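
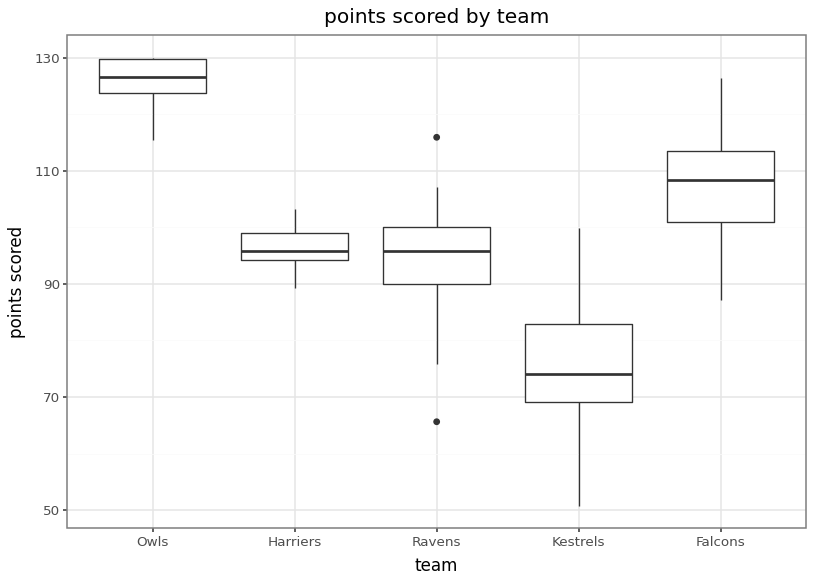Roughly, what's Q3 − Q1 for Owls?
Q3 ≈ 130, Q1 ≈ 125; IQR ≈ 5.

≈ 5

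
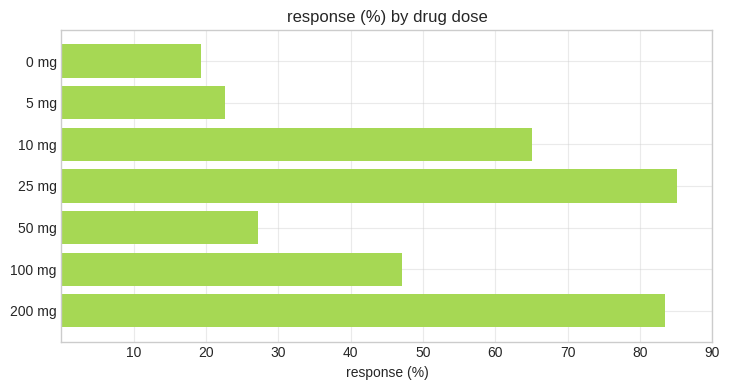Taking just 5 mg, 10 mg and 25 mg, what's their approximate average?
(20 + 70 + 90) / 3 ≈ 60.

≈ 60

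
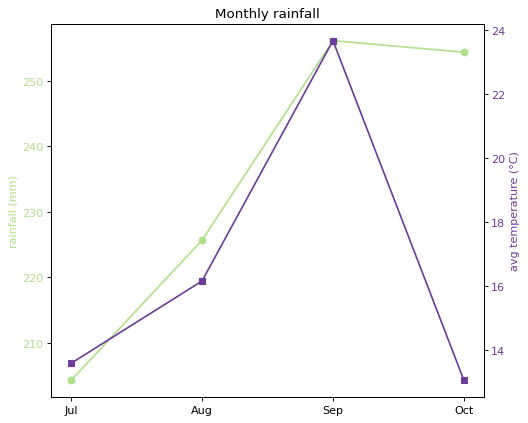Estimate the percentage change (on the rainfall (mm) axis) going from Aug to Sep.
≈ +13.3%

Aug ≈ 225, Sep ≈ 255; (255 − 225) / 225 ≈ +13.3%.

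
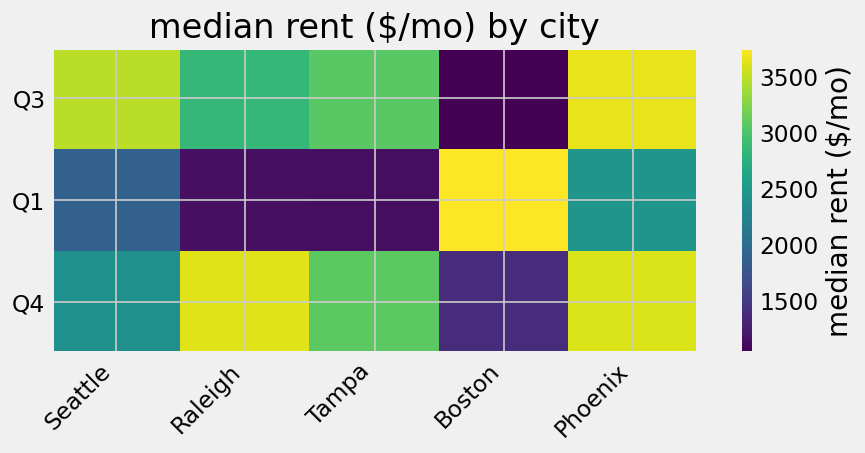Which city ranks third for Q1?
Top 4 for Q1: Boston ≈ 4000, Phoenix ≈ 2500, Seattle ≈ 2000, Raleigh ≈ 1000.

Seattle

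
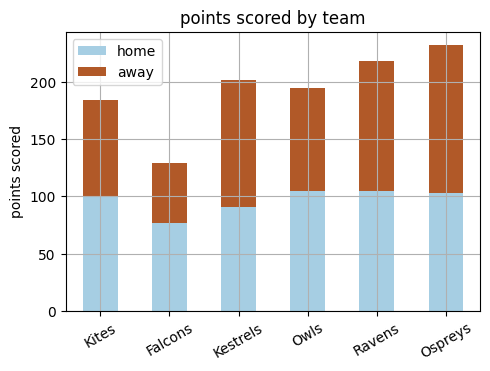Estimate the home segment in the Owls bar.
≈ 100

home top ≈ 100, bottom ≈ 0; segment ≈ 100.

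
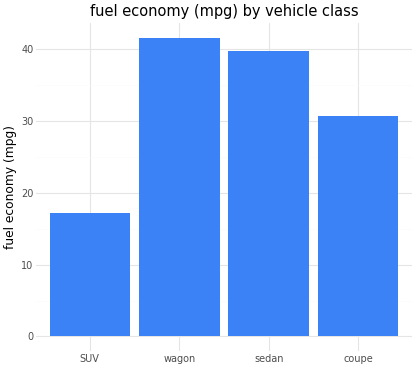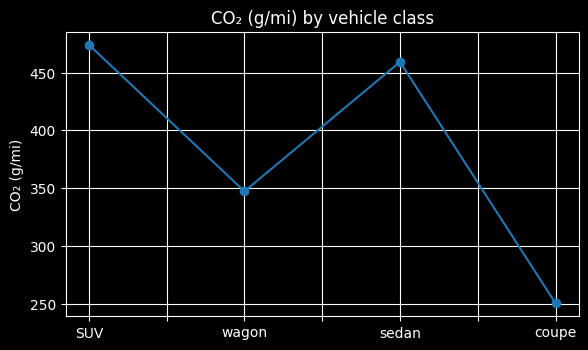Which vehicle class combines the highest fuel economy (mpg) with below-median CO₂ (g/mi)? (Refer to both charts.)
Chart 2 median CO₂ (g/mi) ≈ 400; below-median vehicle classes: wagon, coupe. Among those, wagon has the highest fuel economy (mpg) (≈ 40).

wagon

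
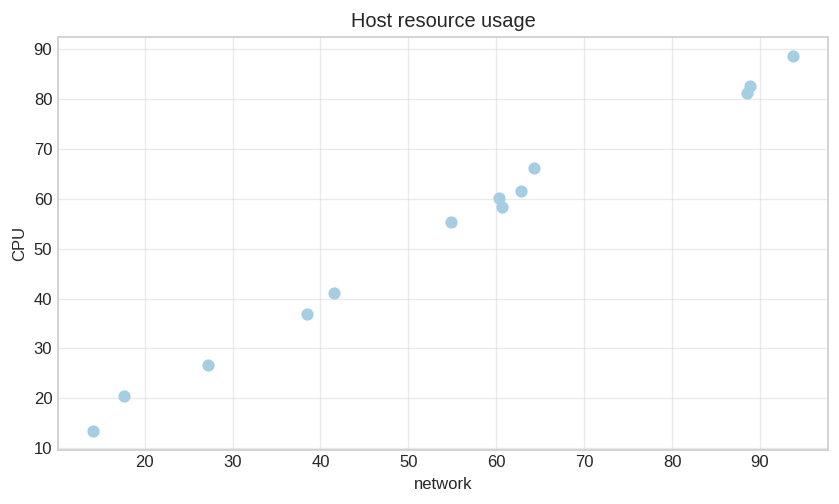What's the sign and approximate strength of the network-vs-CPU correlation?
Points are positively correlated; strong (|r| ≈ 1.0).

positive, strong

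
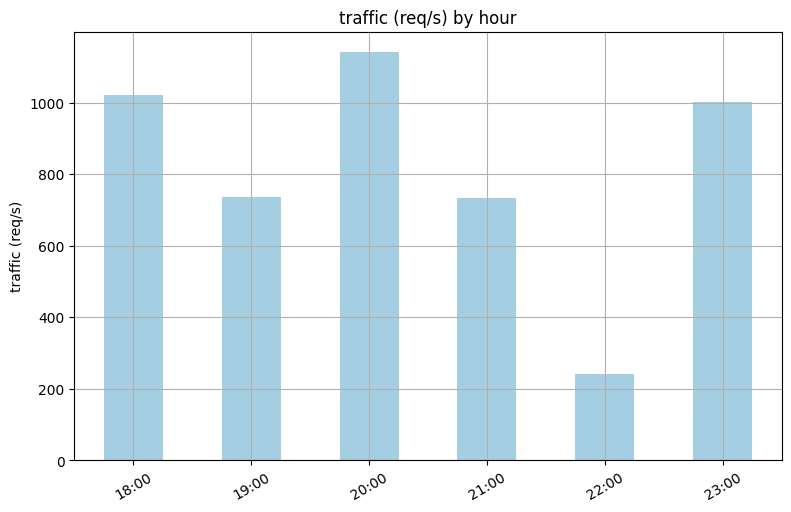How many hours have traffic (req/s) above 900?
Above 900: 18:00, 20:00, 23:00.

3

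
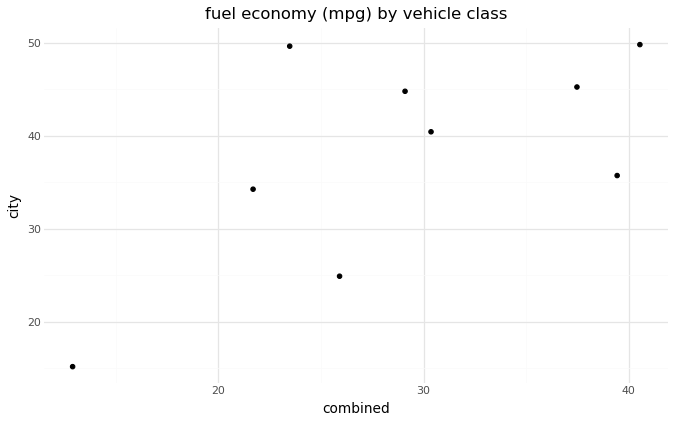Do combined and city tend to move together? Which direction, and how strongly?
Points are positively correlated; moderate (|r| ≈ 0.6).

positive, moderate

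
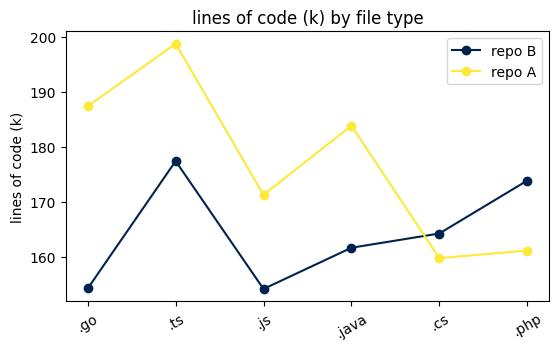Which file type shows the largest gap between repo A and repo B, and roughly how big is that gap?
.go: repo A ≈ 185, repo B ≈ 155 → gap ≈ 30. Next-largest (.java) is only ≈ 25.

.go, ≈ 30 k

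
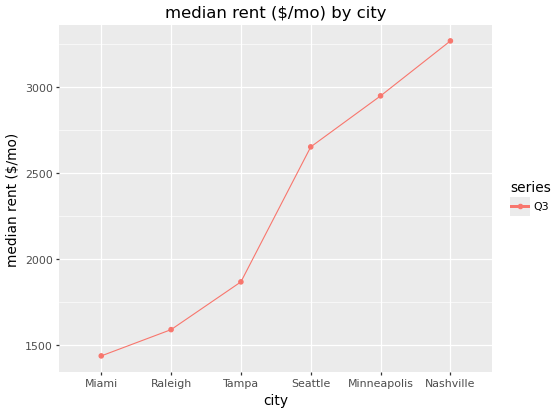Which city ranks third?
Top 4: Nashville ≈ 3200, Minneapolis ≈ 3000, Seattle ≈ 2600, Tampa ≈ 1800.

Seattle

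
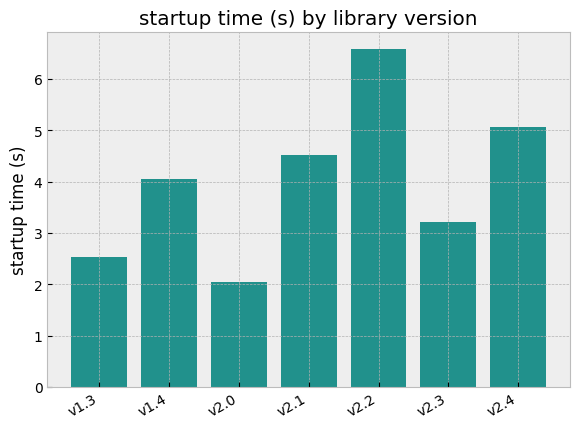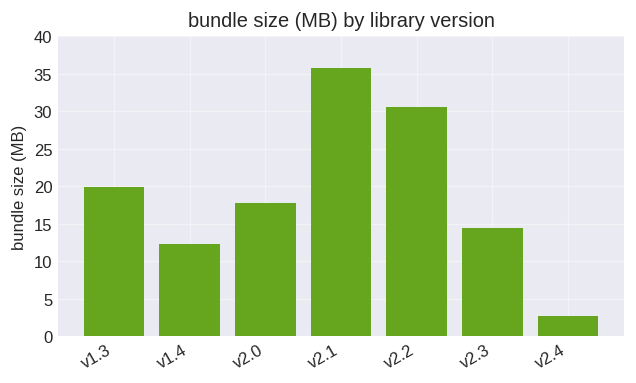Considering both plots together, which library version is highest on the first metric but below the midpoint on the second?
Chart 2 median bundle size (MB) ≈ 20; below-median library versions: v1.4, v2.3, v2.4. Among those, v2.4 has the highest startup time (s) (≈ 5).

v2.4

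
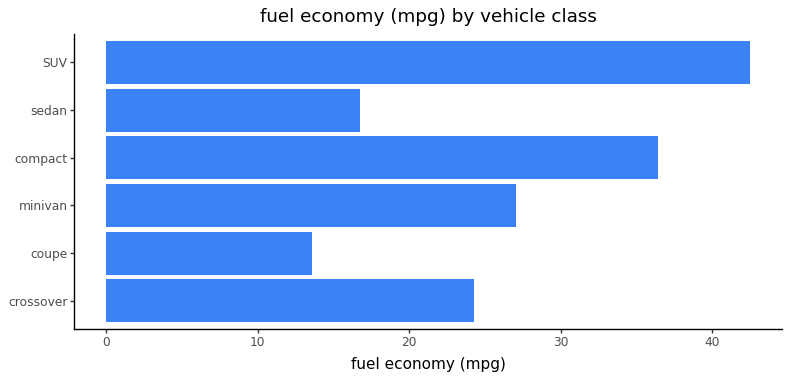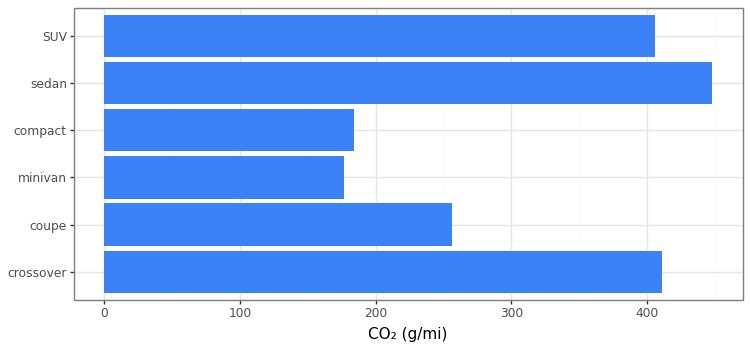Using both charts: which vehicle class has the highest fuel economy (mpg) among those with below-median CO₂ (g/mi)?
compact

Chart 2 median CO₂ (g/mi) ≈ 350; below-median vehicle classes: coupe, minivan, compact. Among those, compact has the highest fuel economy (mpg) (≈ 35).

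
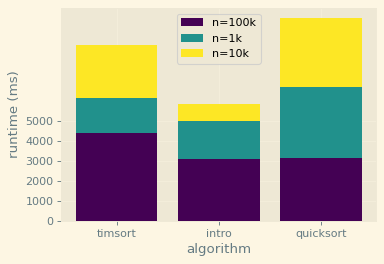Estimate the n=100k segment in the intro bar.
n=100k top ≈ 3000, bottom ≈ 0; segment ≈ 3000.

≈ 3000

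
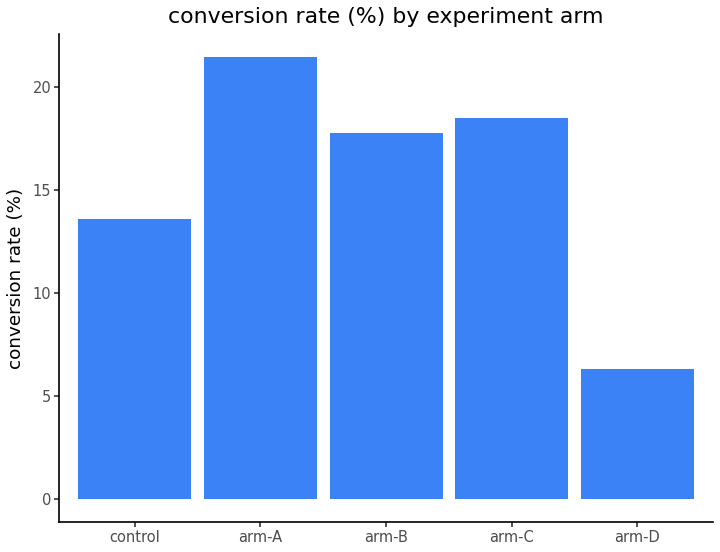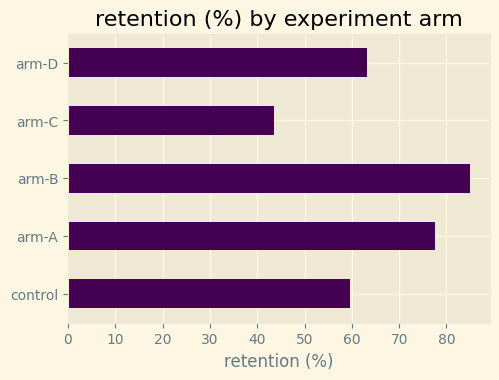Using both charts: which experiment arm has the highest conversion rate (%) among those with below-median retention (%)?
arm-C

Chart 2 median retention (%) ≈ 60; below-median experiment arms: control, arm-C. Among those, arm-C has the highest conversion rate (%) (≈ 18).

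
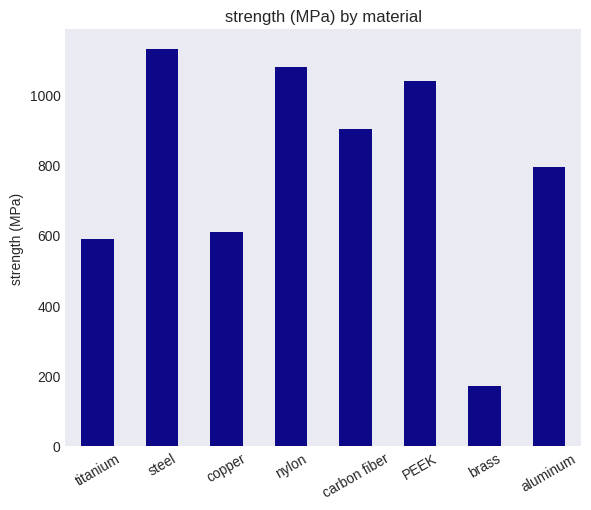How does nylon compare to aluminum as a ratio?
nylon ≈ 1100, aluminum ≈ 800; 1100/800 ≈ 1.38.

≈ 1.38×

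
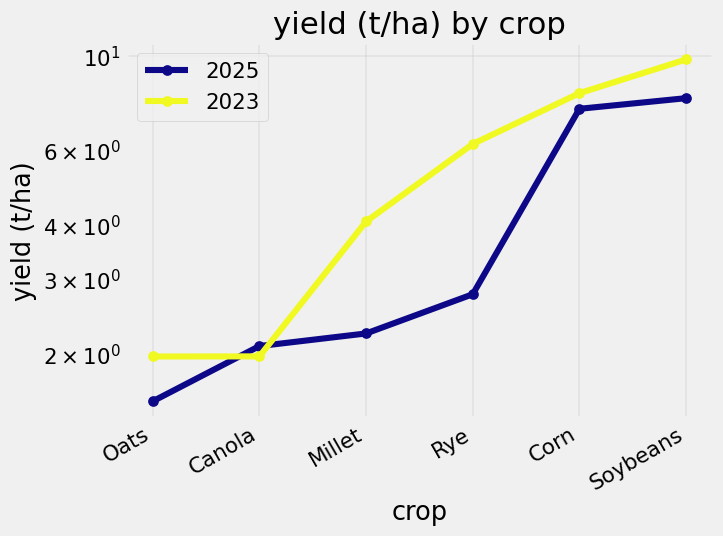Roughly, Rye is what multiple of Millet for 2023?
Rye ≈ 6, Millet ≈ 4; 6/4 ≈ 1.5.

≈ 1.5×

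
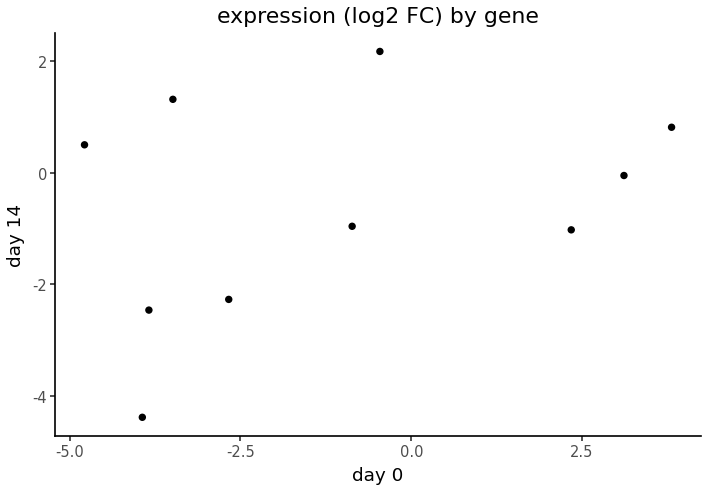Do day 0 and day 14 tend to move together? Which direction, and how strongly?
Points are positively correlated; weak (|r| ≈ 0.3).

positive, weak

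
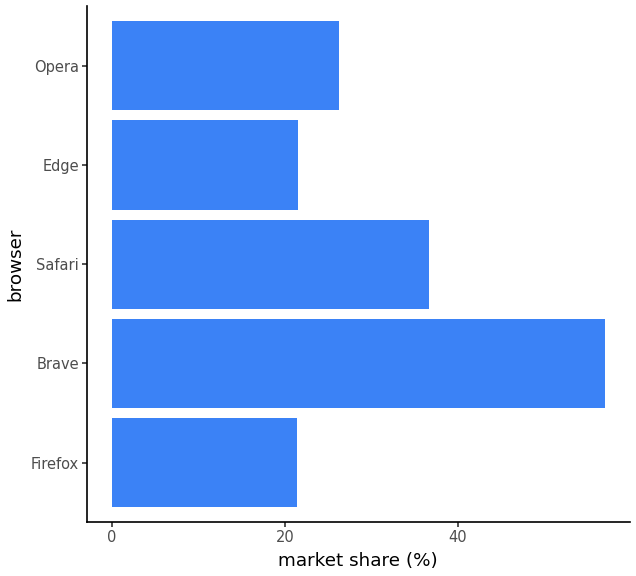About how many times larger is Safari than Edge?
Safari ≈ 35, Edge ≈ 20; 35/20 ≈ 1.75.

≈ 1.75×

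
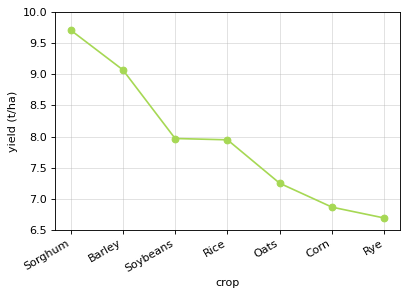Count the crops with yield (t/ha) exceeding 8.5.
2

Above 8.5: Sorghum, Barley.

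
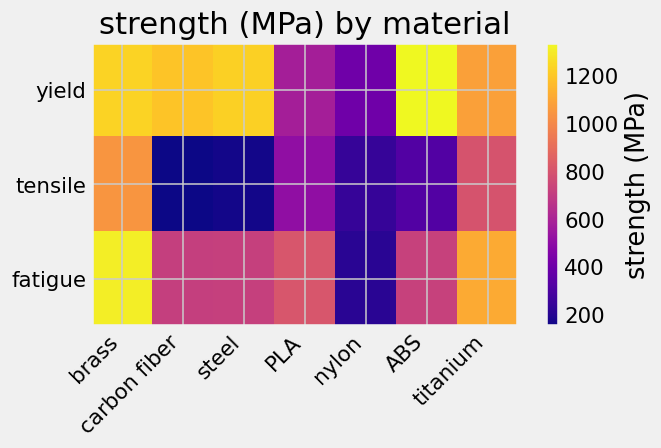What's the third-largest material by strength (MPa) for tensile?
PLA

Top 4 for tensile: brass ≈ 1000, titanium ≈ 800, PLA ≈ 500, ABS ≈ 300.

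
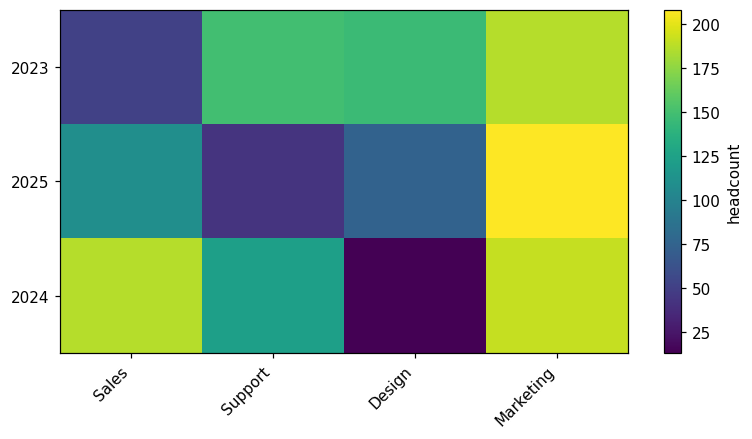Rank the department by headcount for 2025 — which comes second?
Sales

Top 3 for 2025: Marketing ≈ 200, Sales ≈ 100, Design ≈ 80.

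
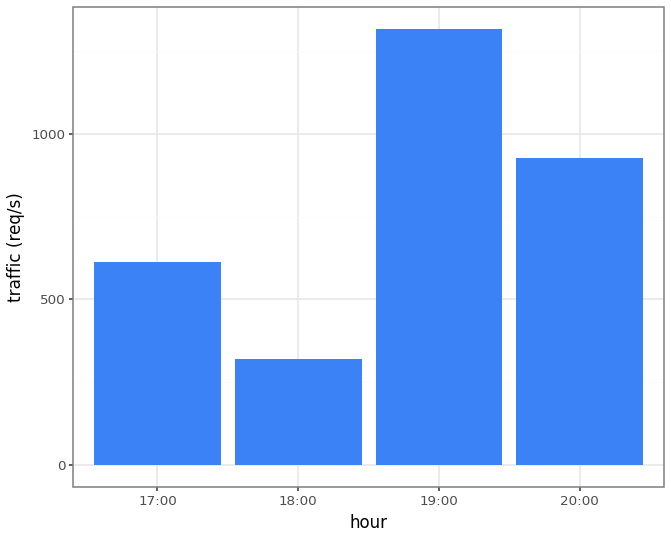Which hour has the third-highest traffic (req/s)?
17:00

Top 4: 19:00 ≈ 1400, 20:00 ≈ 1000, 17:00 ≈ 600, 18:00 ≈ 400.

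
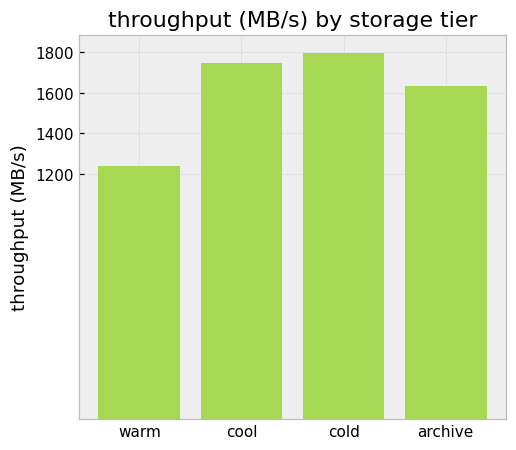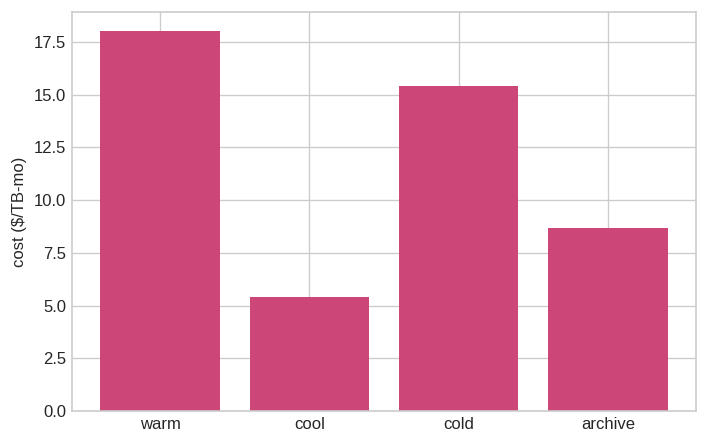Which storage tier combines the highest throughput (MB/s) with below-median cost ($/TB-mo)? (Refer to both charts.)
Chart 2 median cost ($/TB-mo) ≈ 12; below-median storage tiers: cool, archive. Among those, cool has the highest throughput (MB/s) (≈ 1800).

cool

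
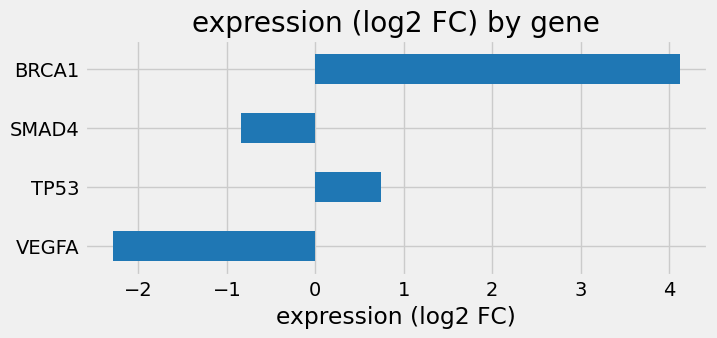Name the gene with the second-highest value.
TP53

Top 3: BRCA1 ≈ 4, TP53 ≈ 1, SMAD4 ≈ -1.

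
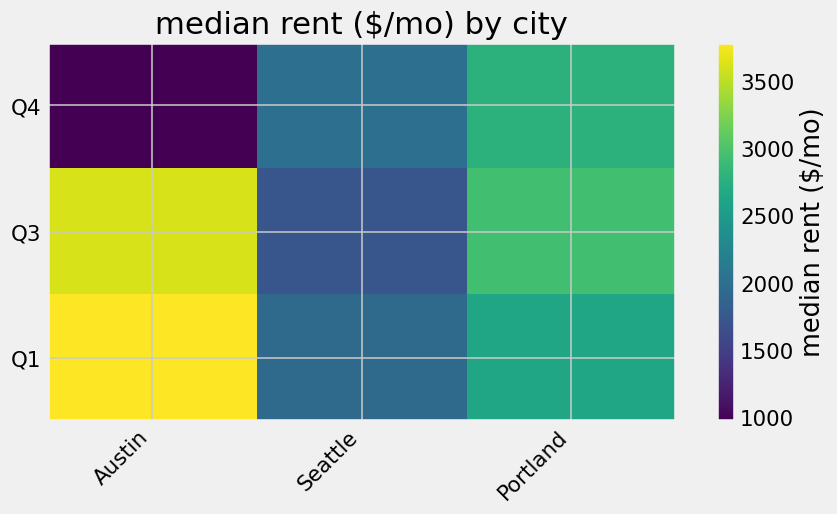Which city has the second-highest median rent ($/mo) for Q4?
Top 3 for Q4: Portland ≈ 3000, Seattle ≈ 2000, Austin ≈ 1000.

Seattle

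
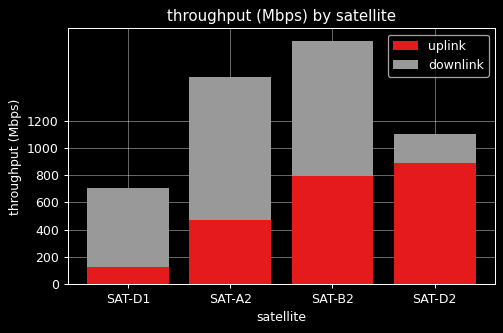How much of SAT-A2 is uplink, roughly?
uplink top ≈ 400, bottom ≈ 0; segment ≈ 400.

≈ 400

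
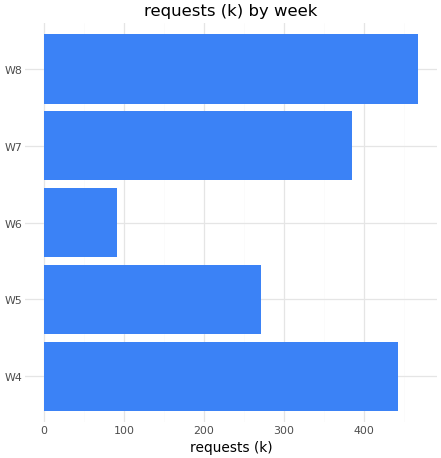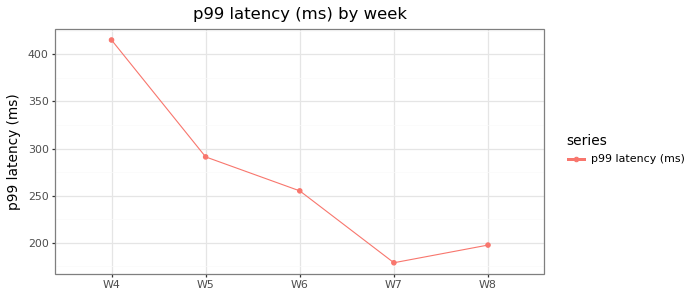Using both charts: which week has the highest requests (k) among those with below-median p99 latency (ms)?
Chart 2 median p99 latency (ms) ≈ 250; below-median weeks: W7, W8. Among those, W8 has the highest requests (k) (≈ 450).

W8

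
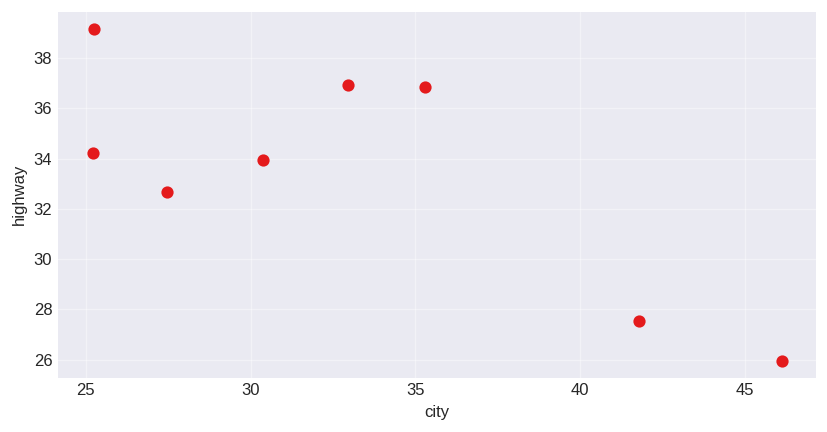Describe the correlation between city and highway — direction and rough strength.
negative, strong

Points are negatively correlated; strong (|r| ≈ 0.8).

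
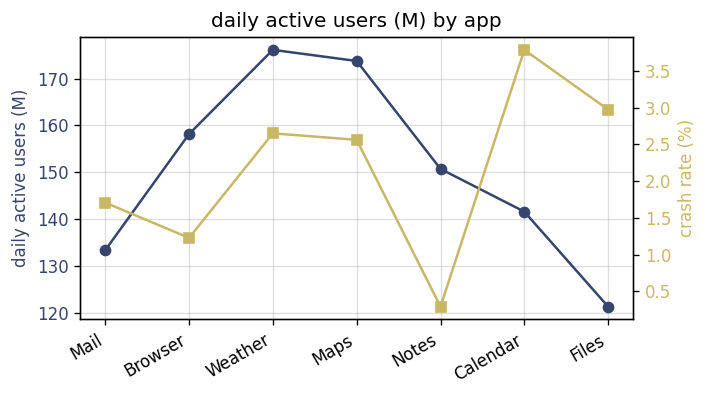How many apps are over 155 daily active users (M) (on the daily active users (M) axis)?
Above 155: Browser, Weather, Maps.

3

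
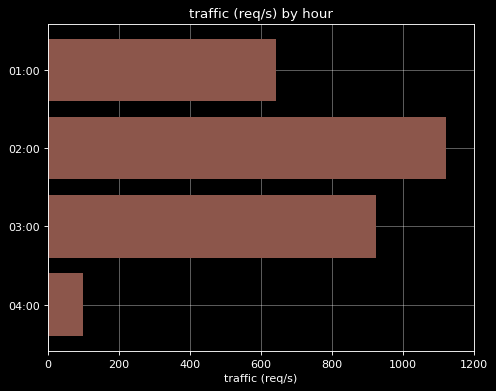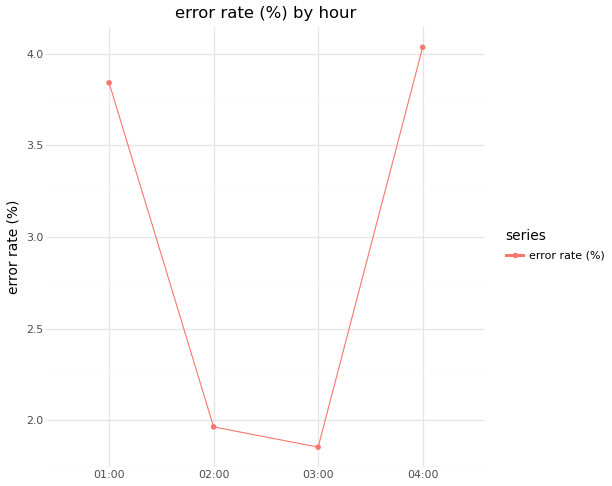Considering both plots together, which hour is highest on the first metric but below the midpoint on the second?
Chart 2 median error rate (%) ≈ 3; below-median hours: 02:00, 03:00. Among those, 02:00 has the highest traffic (req/s) (≈ 1200).

02:00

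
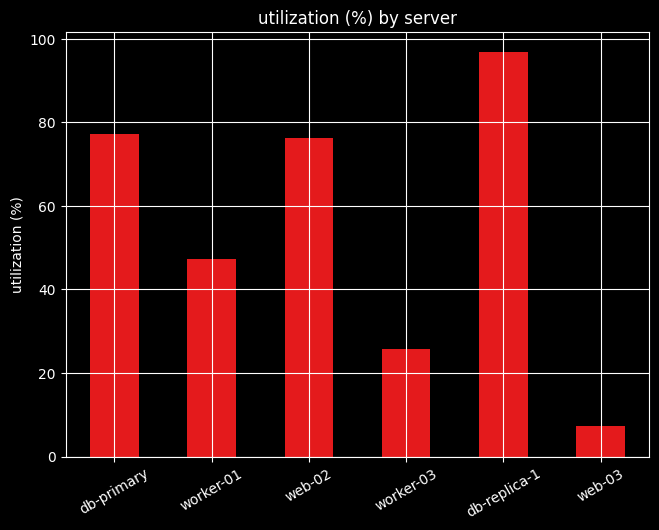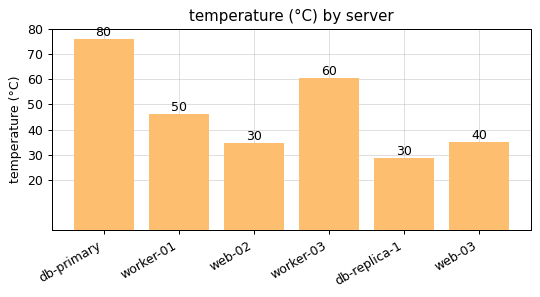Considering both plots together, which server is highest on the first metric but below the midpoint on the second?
db-replica-1

Chart 2 median temperature (°C) ≈ 40; below-median servers: web-02, db-replica-1, web-03. Among those, db-replica-1 has the highest utilization (%) (≈ 100).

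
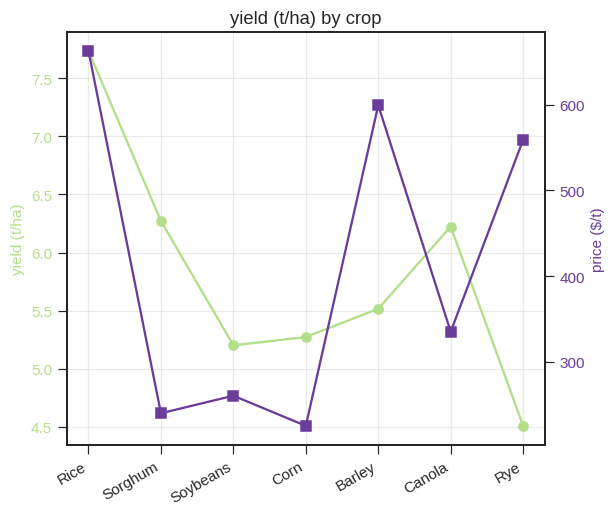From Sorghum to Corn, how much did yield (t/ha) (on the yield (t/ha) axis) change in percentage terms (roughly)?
≈ -15.4%

Sorghum ≈ 6.5, Corn ≈ 5.5; (5.5 − 6.5) / 6.5 ≈ -15.4%.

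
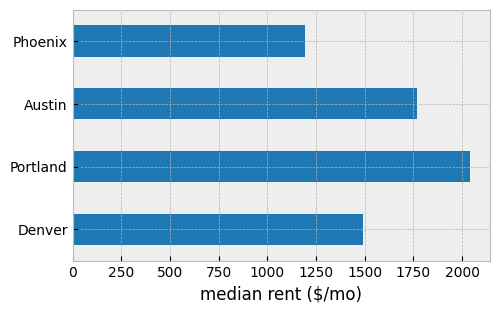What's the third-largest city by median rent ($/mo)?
Top 4: Portland ≈ 2000, Austin ≈ 1800, Denver ≈ 1400, Phoenix ≈ 1200.

Denver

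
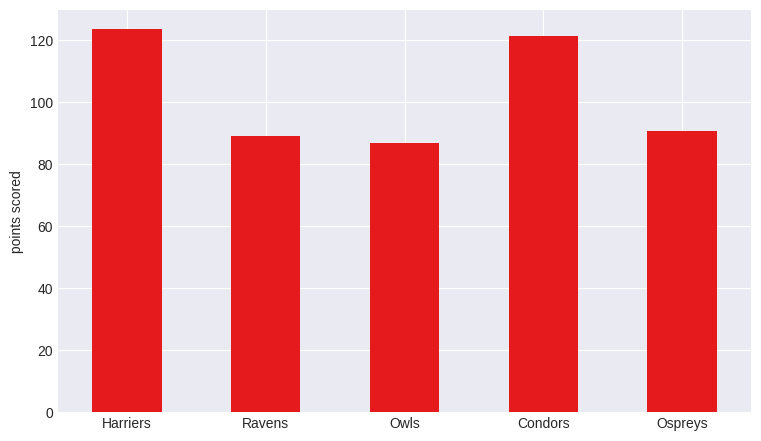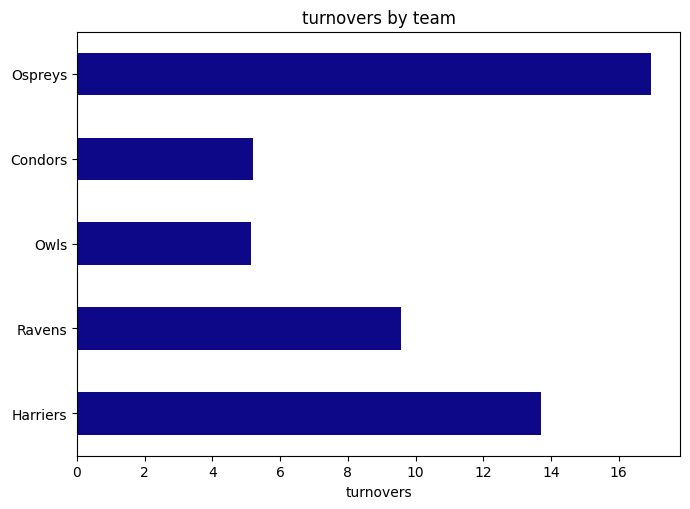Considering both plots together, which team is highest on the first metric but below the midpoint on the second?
Chart 2 median turnovers ≈ 10; below-median teams: Owls, Condors. Among those, Condors has the highest points scored (≈ 120).

Condors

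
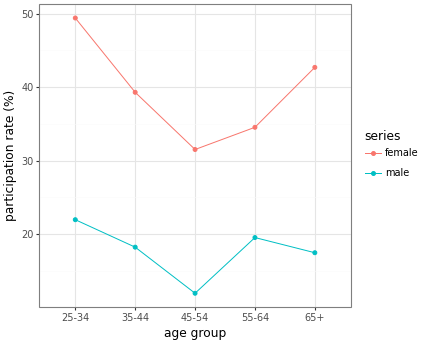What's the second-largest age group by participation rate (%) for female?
65+

Top 3 for female: 25-34 ≈ 50, 65+ ≈ 45, 35-44 ≈ 40.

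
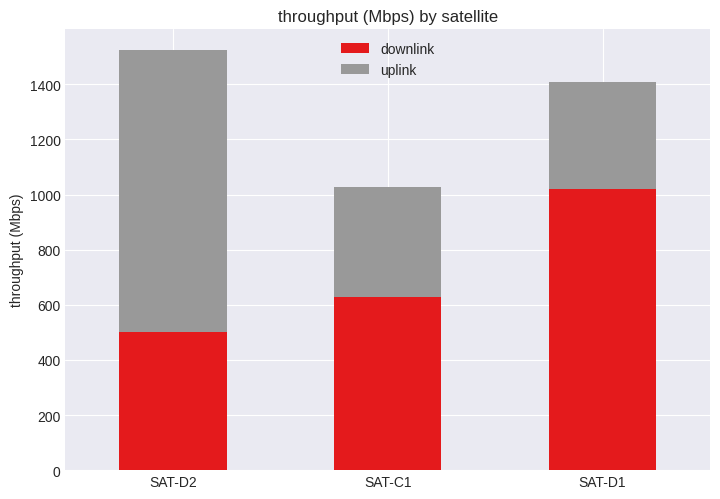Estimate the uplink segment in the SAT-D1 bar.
≈ 400

uplink top ≈ 1400, bottom ≈ 1000; segment ≈ 400.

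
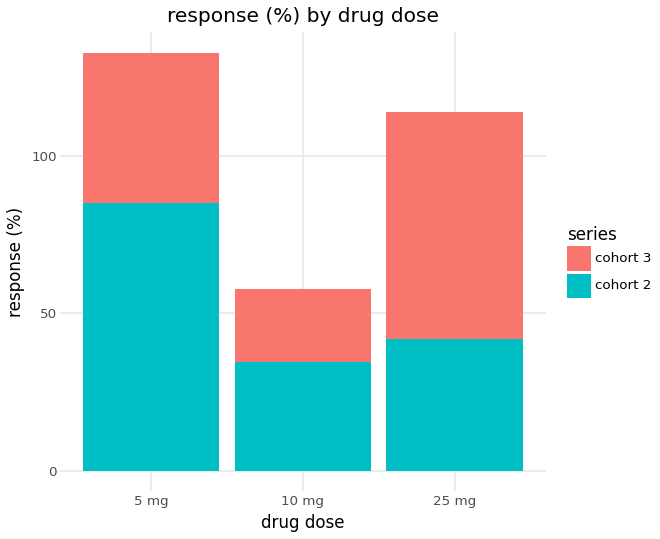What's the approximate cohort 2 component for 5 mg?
≈ 80

cohort 2 top ≈ 80, bottom ≈ 0; segment ≈ 80.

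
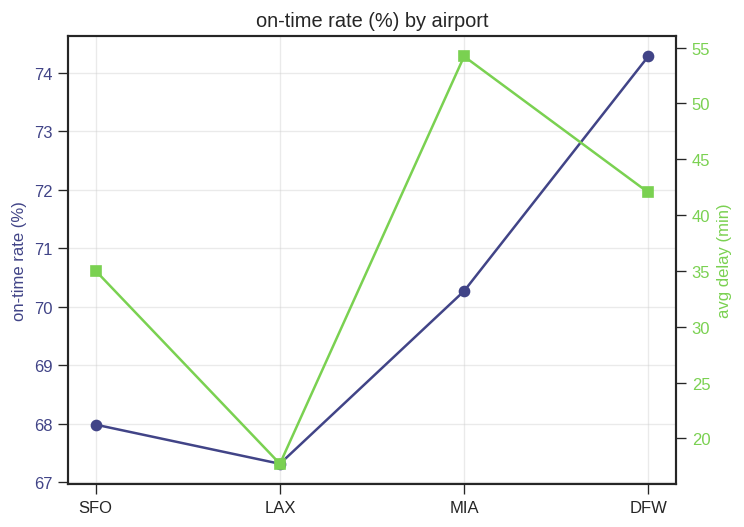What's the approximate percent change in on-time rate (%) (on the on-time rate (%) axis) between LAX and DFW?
LAX ≈ 67, DFW ≈ 74; (74 − 67) / 67 ≈ +10.4%.

≈ +10.4%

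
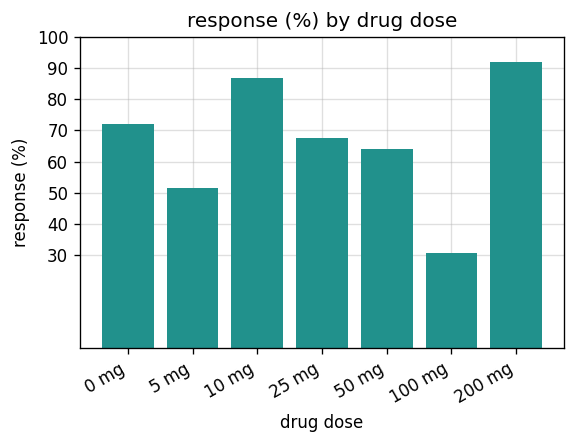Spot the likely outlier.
100 mg ≈ 30; the rest sit between ≈ 50 and ≈ 90.

100 mg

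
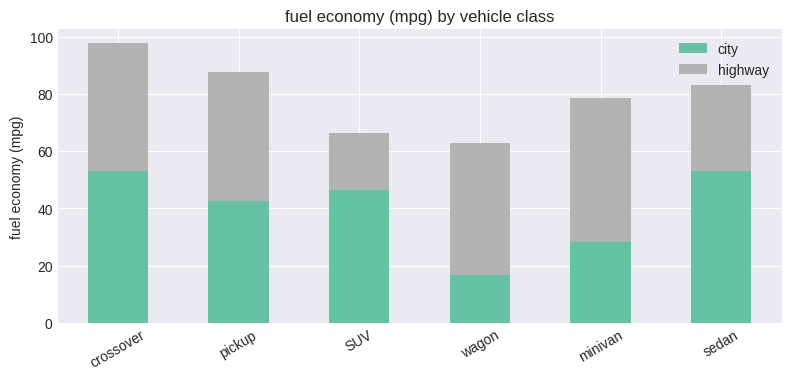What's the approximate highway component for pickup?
highway top ≈ 90, bottom ≈ 40; segment ≈ 50.

≈ 50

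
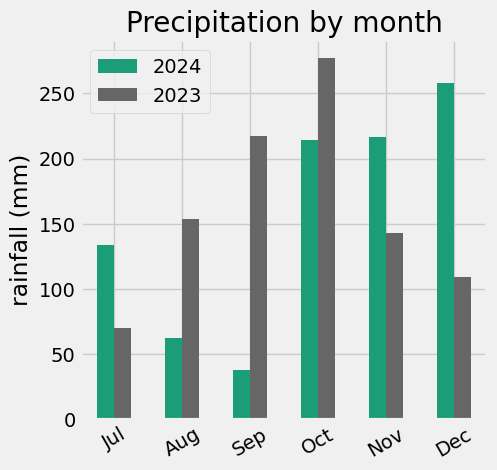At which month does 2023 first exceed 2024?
Aug

Jul: 2023 ≈ 75 vs 2024 ≈ 125 (not yet); Aug: 2023 ≈ 150 vs 2024 ≈ 75 (first crossover).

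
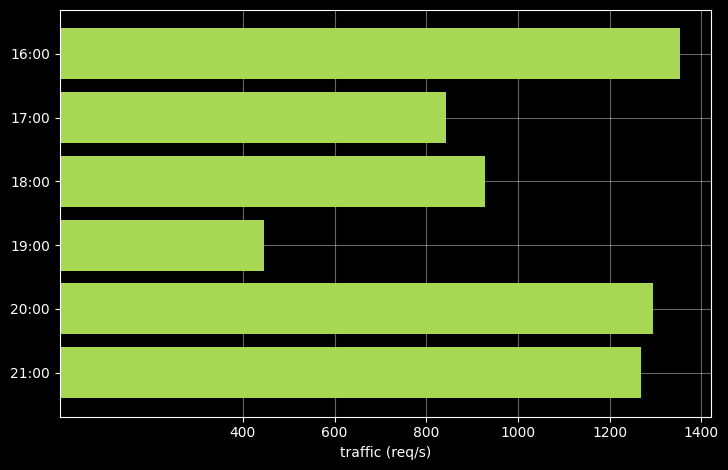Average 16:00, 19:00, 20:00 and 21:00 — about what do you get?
≈ 1050

(1400 + 400 + 1200 + 1200) / 4 ≈ 1050.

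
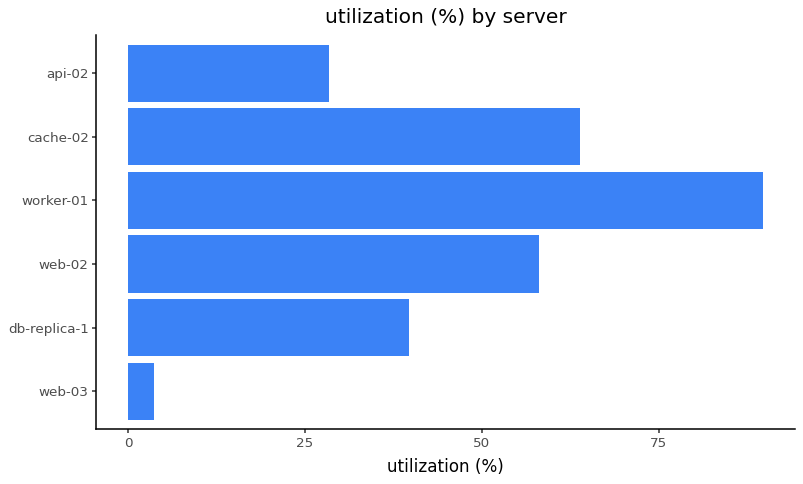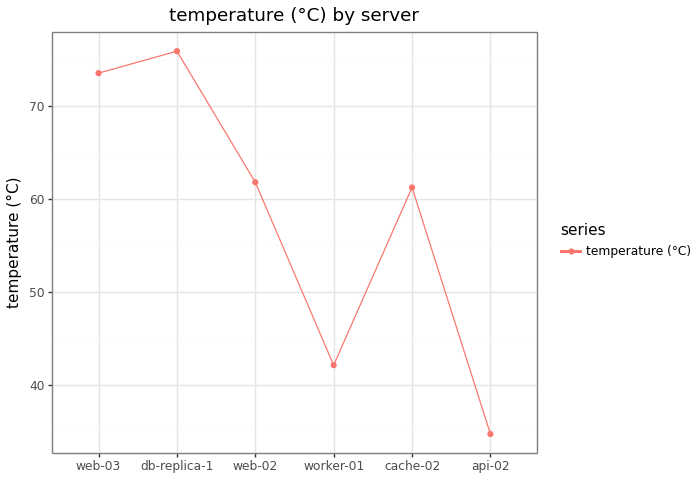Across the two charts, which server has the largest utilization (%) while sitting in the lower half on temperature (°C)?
Chart 2 median temperature (°C) ≈ 60; below-median servers: worker-01, cache-02, api-02. Among those, worker-01 has the highest utilization (%) (≈ 90).

worker-01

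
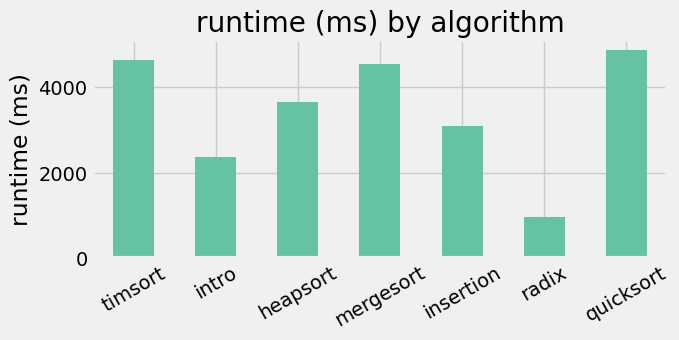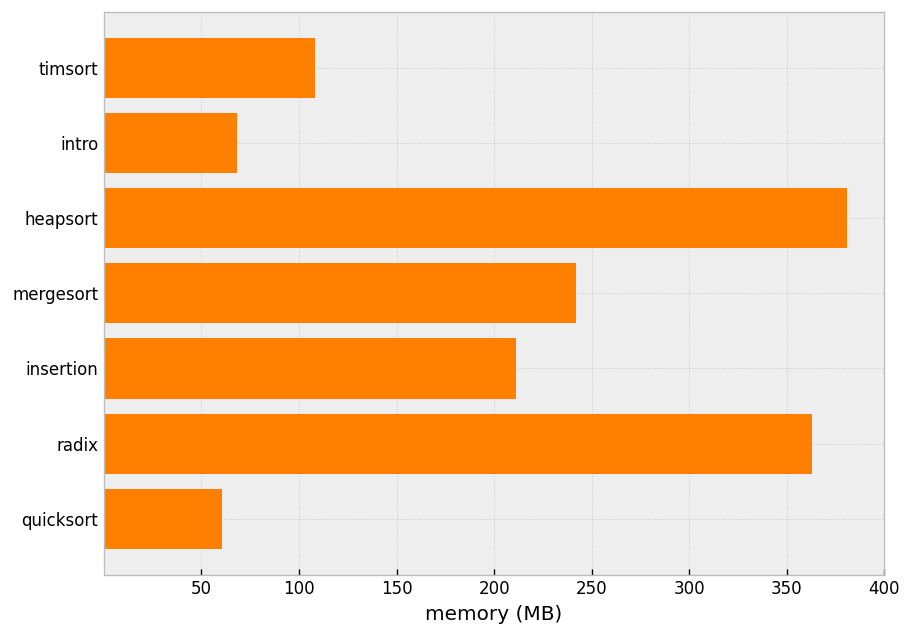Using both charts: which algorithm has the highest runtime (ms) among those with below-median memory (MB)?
quicksort

Chart 2 median memory (MB) ≈ 200; below-median algorithms: timsort, intro, quicksort. Among those, quicksort has the highest runtime (ms) (≈ 5000).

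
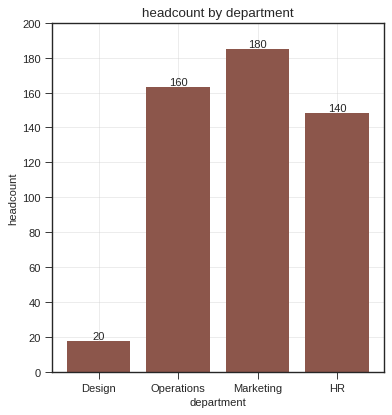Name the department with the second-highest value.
Top 3: Marketing ≈ 180, Operations ≈ 160, HR ≈ 140.

Operations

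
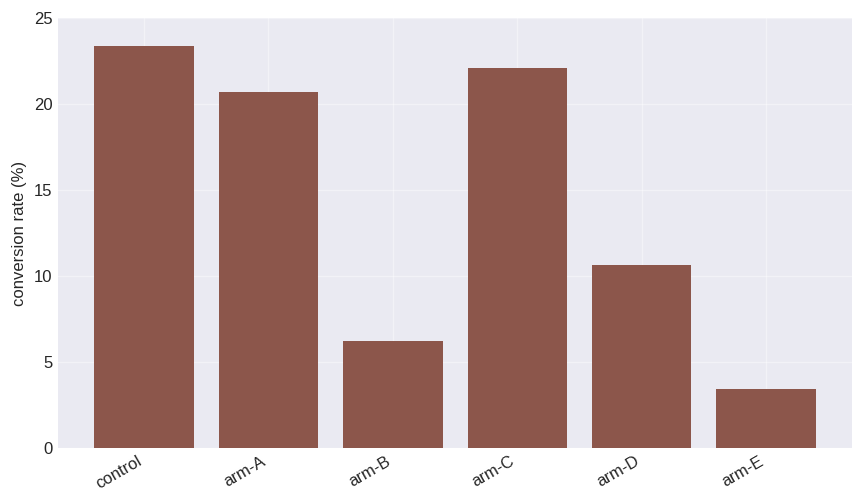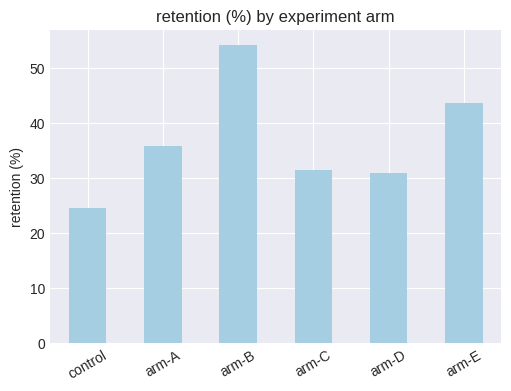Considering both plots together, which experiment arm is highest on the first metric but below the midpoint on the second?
Chart 2 median retention (%) ≈ 35; below-median experiment arms: control, arm-C, arm-D. Among those, control has the highest conversion rate (%) (≈ 25).

control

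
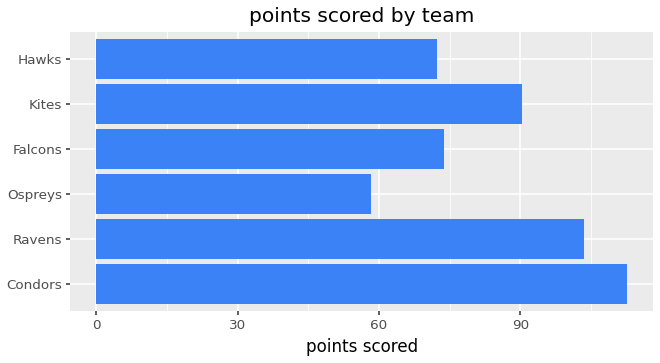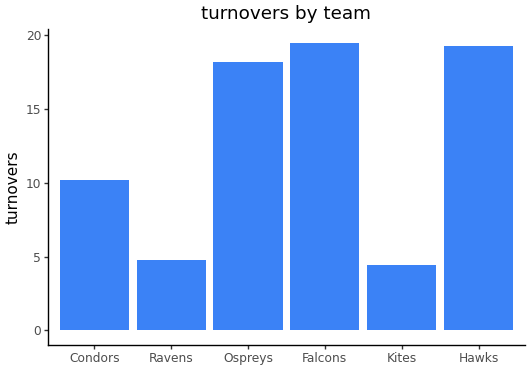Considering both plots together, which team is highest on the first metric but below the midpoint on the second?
Chart 2 median turnovers ≈ 14; below-median teams: Condors, Ravens, Kites. Among those, Condors has the highest points scored (≈ 120).

Condors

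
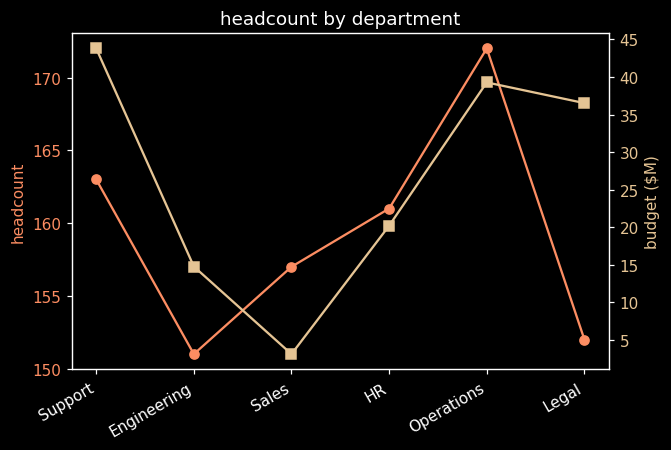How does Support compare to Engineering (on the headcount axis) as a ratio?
≈ 1.08×

Support ≈ 164, Engineering ≈ 152; 164/152 ≈ 1.08.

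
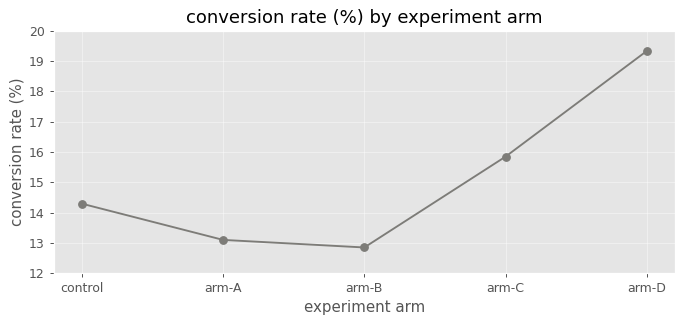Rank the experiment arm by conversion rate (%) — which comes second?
Top 3: arm-D ≈ 19, arm-C ≈ 16, control ≈ 14.

arm-C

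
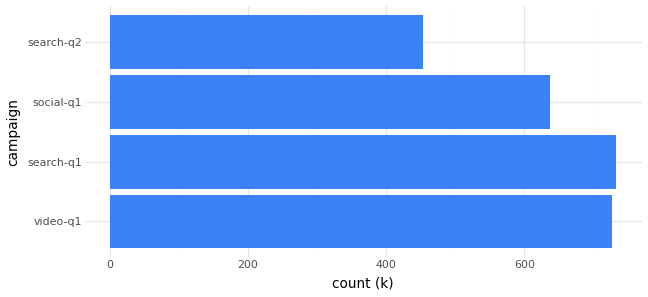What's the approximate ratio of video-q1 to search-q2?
video-q1 ≈ 700, search-q2 ≈ 500; 700/500 ≈ 1.4.

≈ 1.4×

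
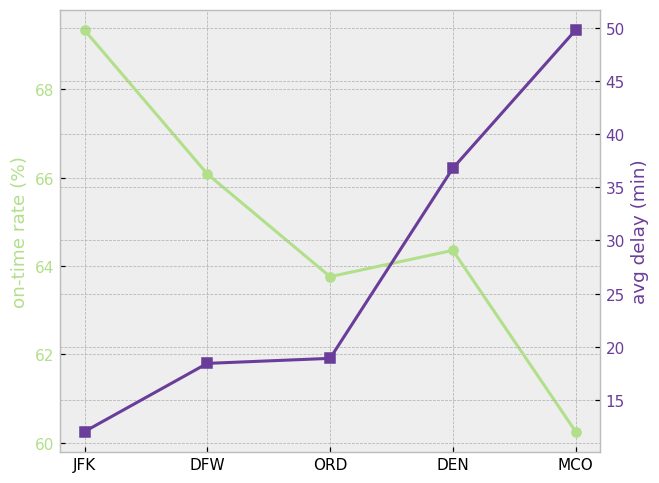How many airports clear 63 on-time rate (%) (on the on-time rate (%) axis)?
Above 63: JFK, DFW, ORD, DEN.

4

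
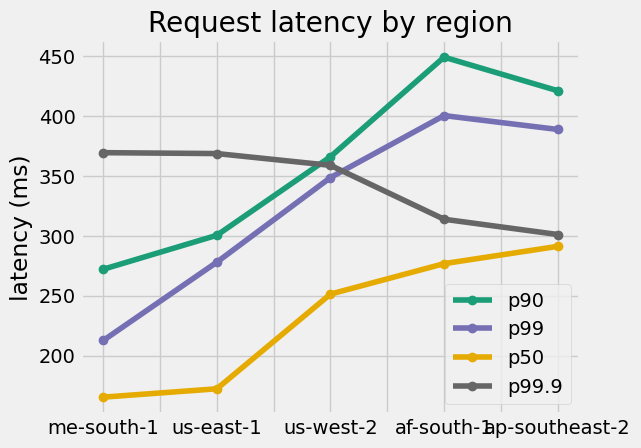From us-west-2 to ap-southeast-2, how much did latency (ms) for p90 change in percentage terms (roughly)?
us-west-2 ≈ 375, ap-southeast-2 ≈ 425; (425 − 375) / 375 ≈ +13.3%.

≈ +13.3%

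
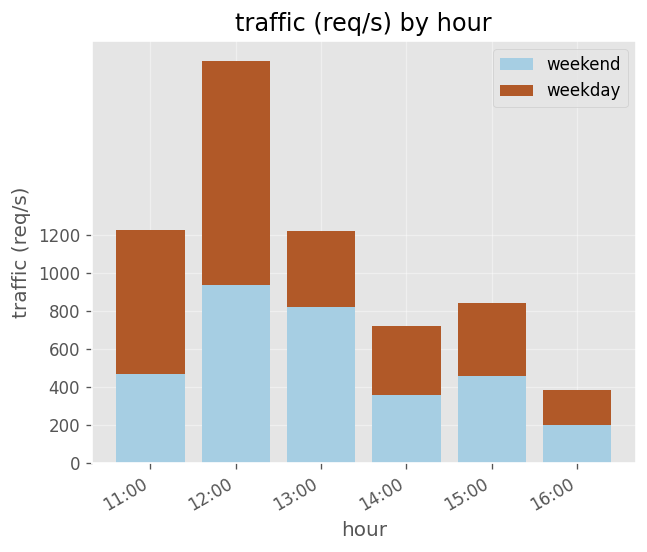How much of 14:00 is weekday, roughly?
weekday top ≈ 800, bottom ≈ 400; segment ≈ 400.

≈ 400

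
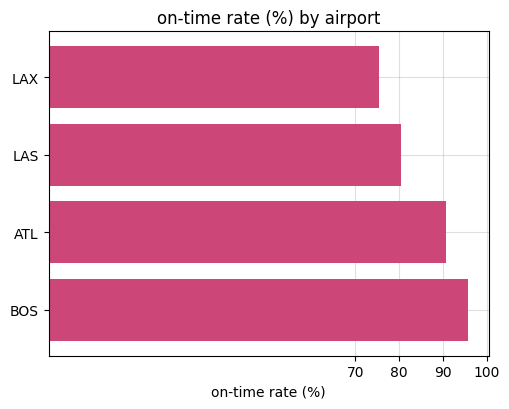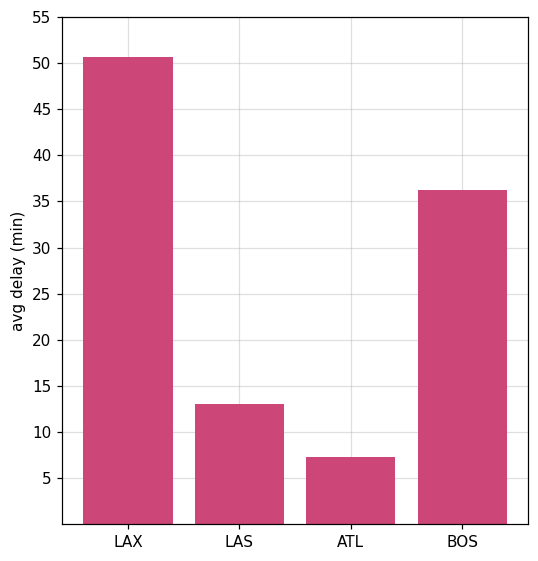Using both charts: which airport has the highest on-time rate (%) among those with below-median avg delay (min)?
Chart 2 median avg delay (min) ≈ 25; below-median airports: LAS, ATL. Among those, ATL has the highest on-time rate (%) (≈ 90).

ATL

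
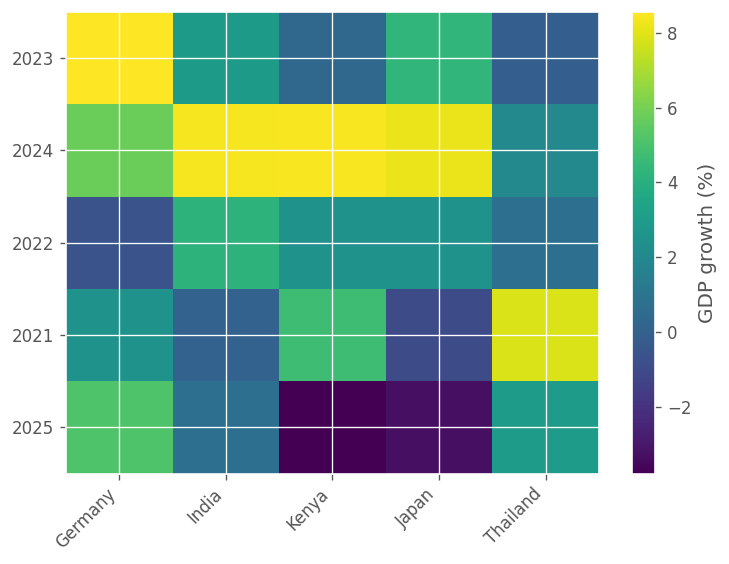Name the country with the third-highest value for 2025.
Top 4 for 2025: Germany ≈ 6, Thailand ≈ 4, India ≈ 0, Japan ≈ -4.

India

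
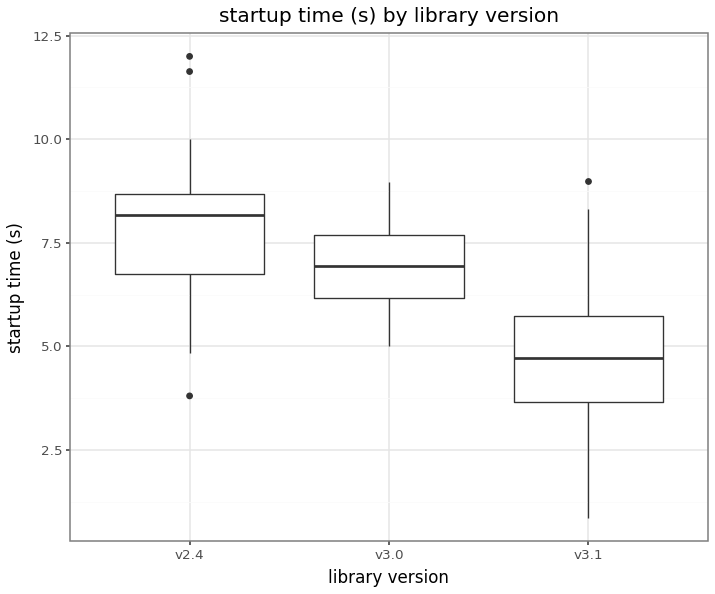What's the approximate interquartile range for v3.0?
≈ 1.5

Q3 ≈ 7.5, Q1 ≈ 6.0; IQR ≈ 1.5.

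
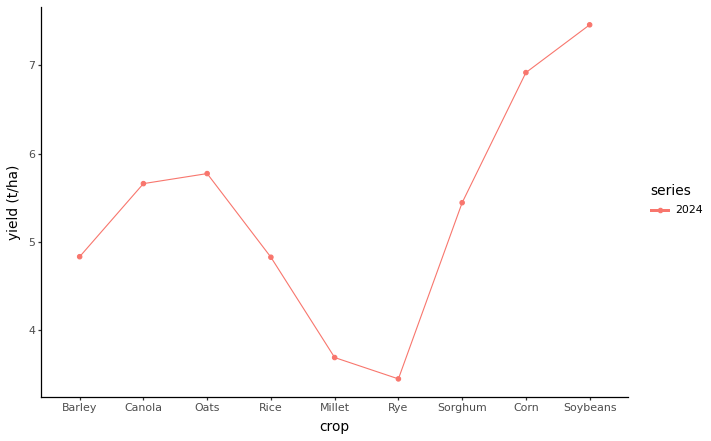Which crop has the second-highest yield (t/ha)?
Corn

Top 3: Soybeans ≈ 7.5, Corn ≈ 7.0, Oats ≈ 6.0.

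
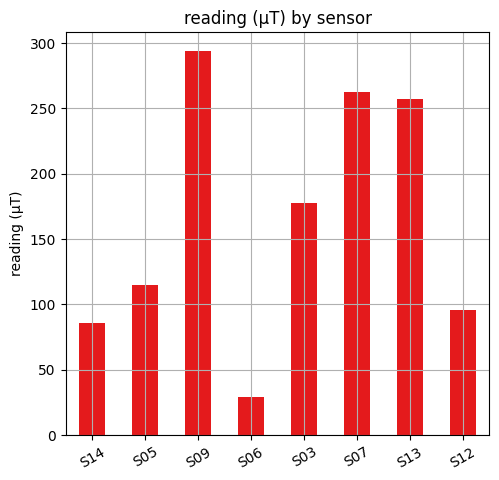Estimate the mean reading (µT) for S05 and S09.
(125 + 300) / 2 ≈ 212.

≈ 212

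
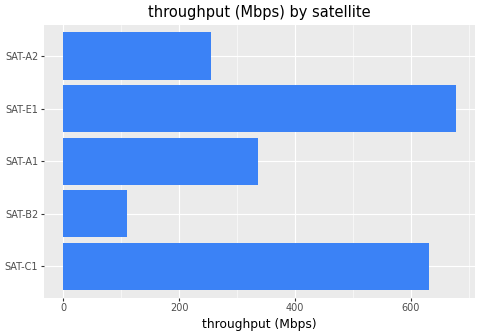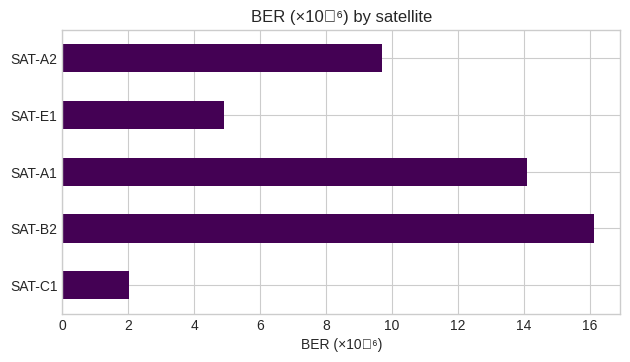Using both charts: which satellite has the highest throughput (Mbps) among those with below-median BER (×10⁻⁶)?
SAT-E1

Chart 2 median BER (×10⁻⁶) ≈ 10; below-median satellites: SAT-C1, SAT-E1. Among those, SAT-E1 has the highest throughput (Mbps) (≈ 700).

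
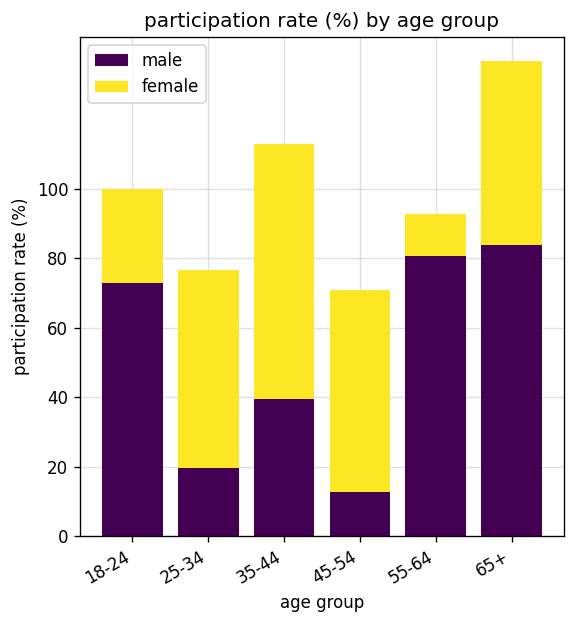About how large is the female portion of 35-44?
female top ≈ 120, bottom ≈ 40; segment ≈ 80.

≈ 80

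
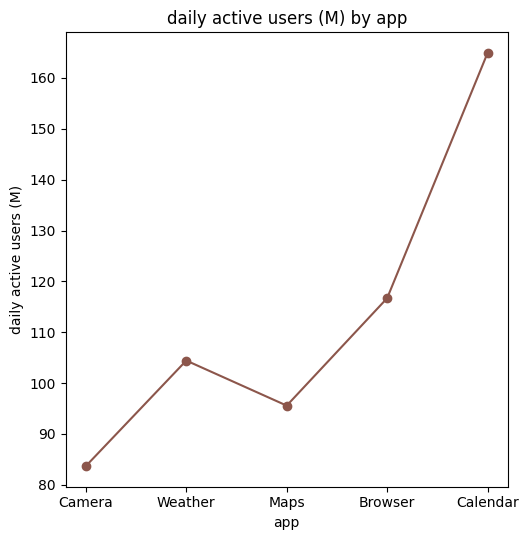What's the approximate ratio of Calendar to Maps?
≈ 1.6×

Calendar ≈ 160, Maps ≈ 100; 160/100 ≈ 1.6.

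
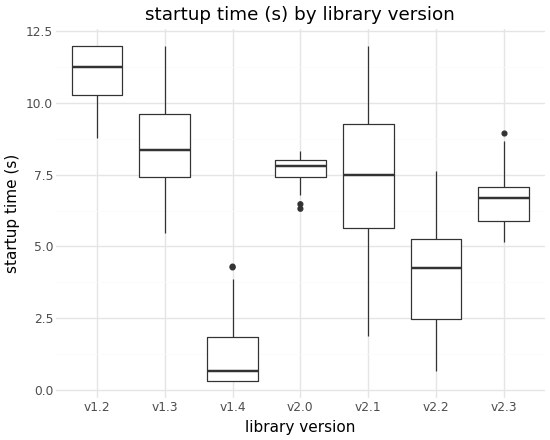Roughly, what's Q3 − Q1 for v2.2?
≈ 3

Q3 ≈ 5, Q1 ≈ 2; IQR ≈ 3.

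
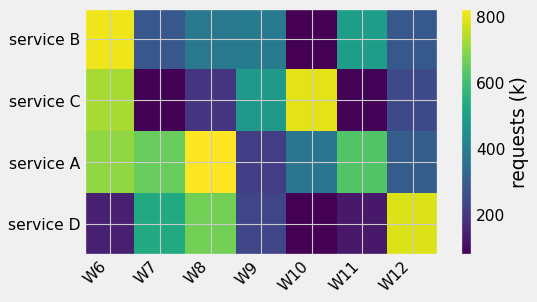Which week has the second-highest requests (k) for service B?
Top 3 for service B: W6 ≈ 800, W11 ≈ 500, W9 ≈ 400.

W11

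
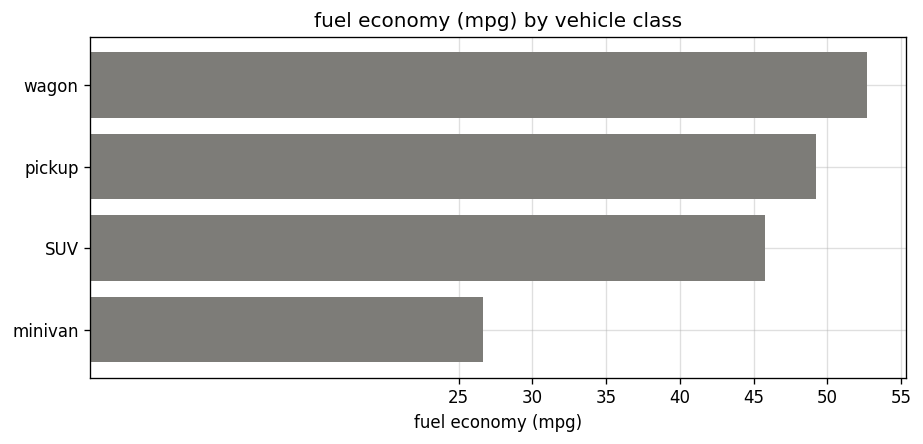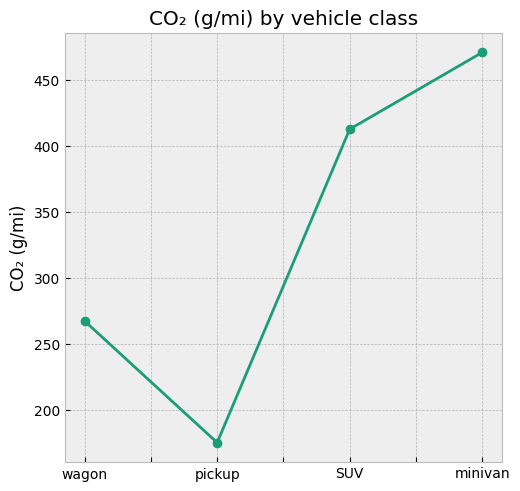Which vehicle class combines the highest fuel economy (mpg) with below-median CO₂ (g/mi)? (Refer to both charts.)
Chart 2 median CO₂ (g/mi) ≈ 350; below-median vehicle classes: wagon, pickup. Among those, wagon has the highest fuel economy (mpg) (≈ 55).

wagon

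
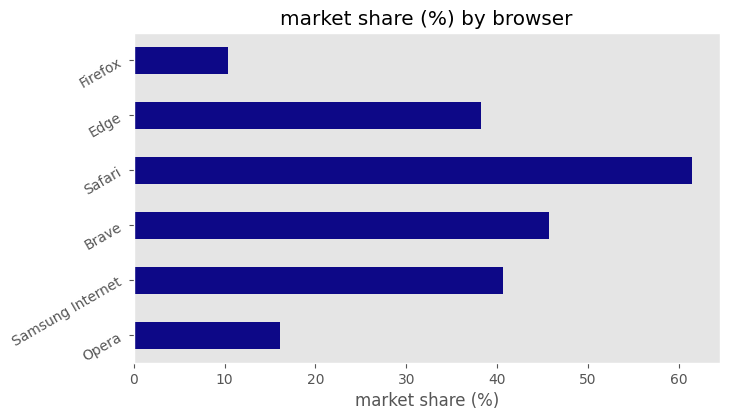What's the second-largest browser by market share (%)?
Brave

Top 3: Safari ≈ 60, Brave ≈ 50, Samsung Internet ≈ 40.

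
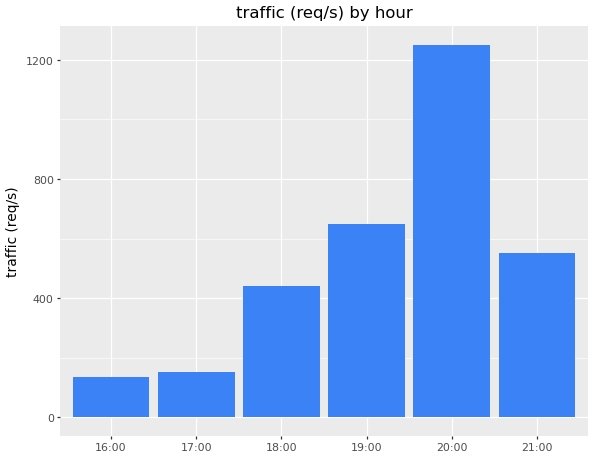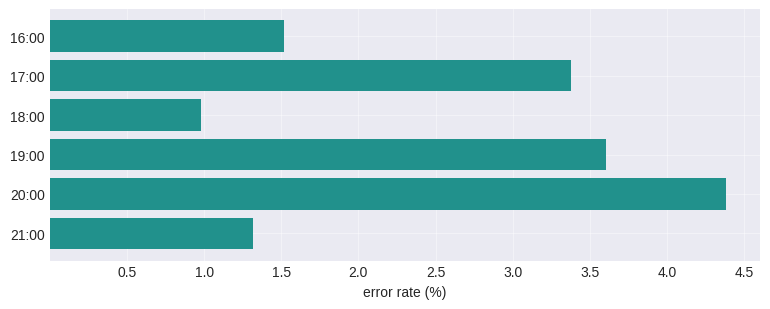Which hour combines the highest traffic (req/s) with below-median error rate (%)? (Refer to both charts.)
Chart 2 median error rate (%) ≈ 2.5; below-median hours: 16:00, 18:00, 21:00. Among those, 21:00 has the highest traffic (req/s) (≈ 600).

21:00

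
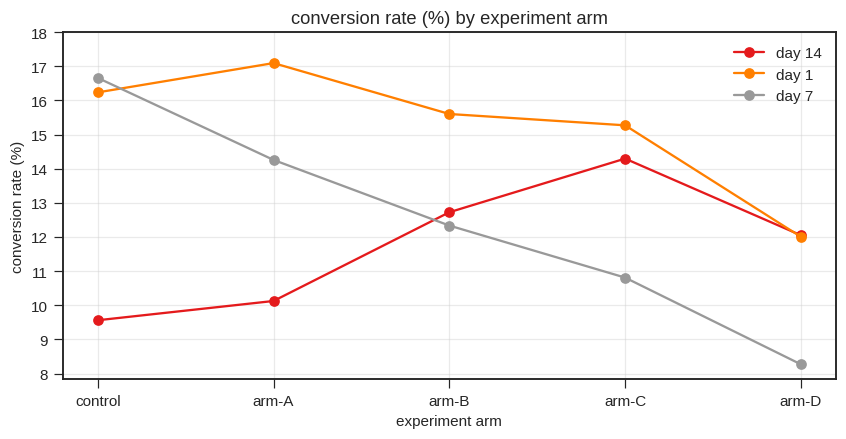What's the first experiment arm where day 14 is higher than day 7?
arm-A: day 14 ≈ 10 vs day 7 ≈ 14 (not yet); arm-B: day 14 ≈ 13 vs day 7 ≈ 12 (first crossover).

arm-B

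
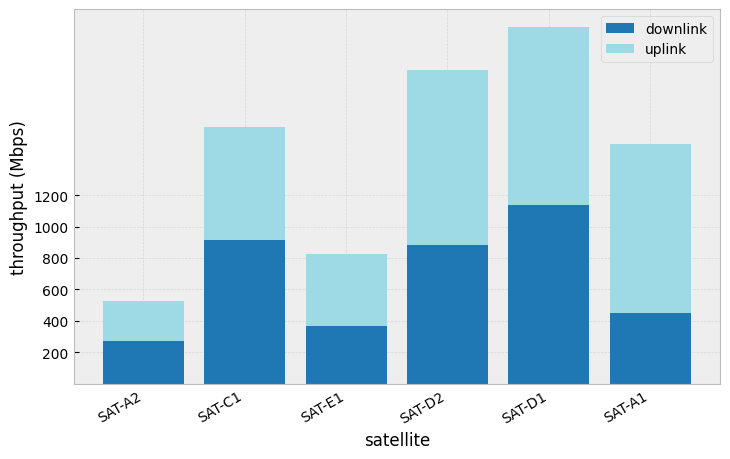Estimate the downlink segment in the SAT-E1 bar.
≈ 400

downlink top ≈ 400, bottom ≈ 0; segment ≈ 400.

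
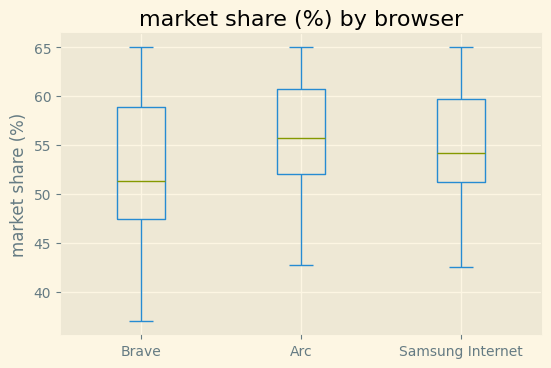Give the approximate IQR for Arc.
≈ 8.5

Q3 ≈ 60.5, Q1 ≈ 52.0; IQR ≈ 8.5.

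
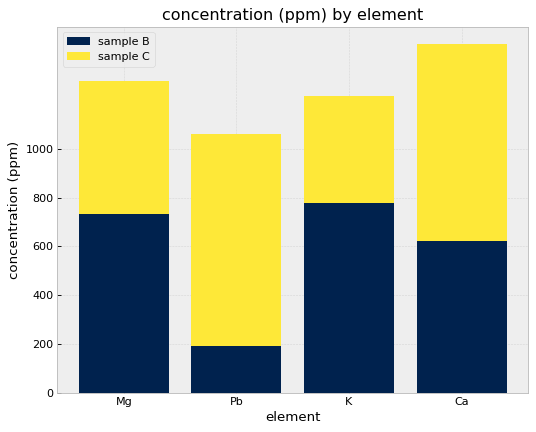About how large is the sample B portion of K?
≈ 800

sample B top ≈ 800, bottom ≈ 0; segment ≈ 800.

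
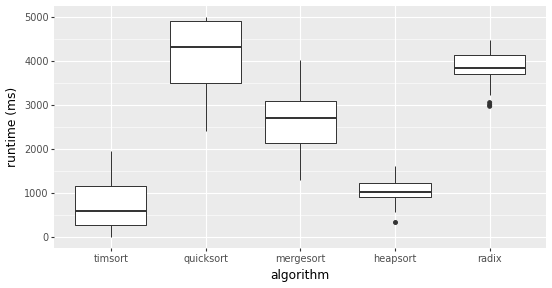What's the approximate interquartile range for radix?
≈ 500

Q3 ≈ 4000, Q1 ≈ 3500; IQR ≈ 500.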